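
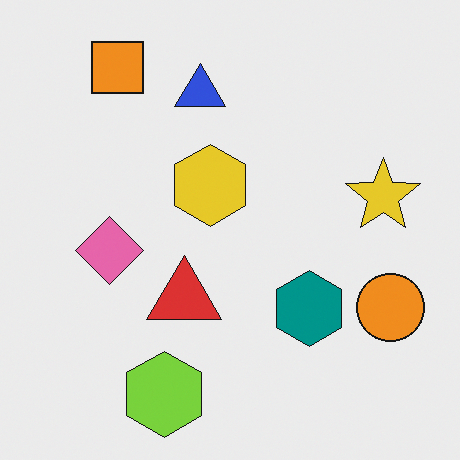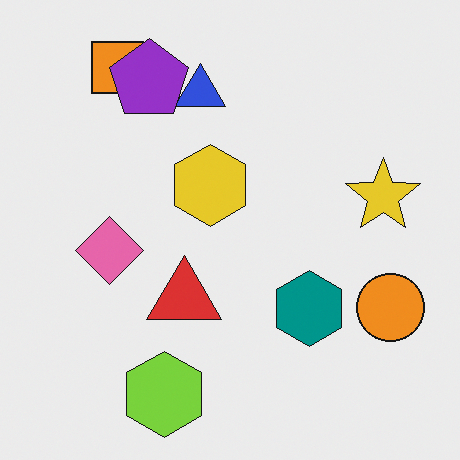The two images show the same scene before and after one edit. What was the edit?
Overlaid with an additional purple pentagon.

A purple pentagon appears in the second image that is absent from the first.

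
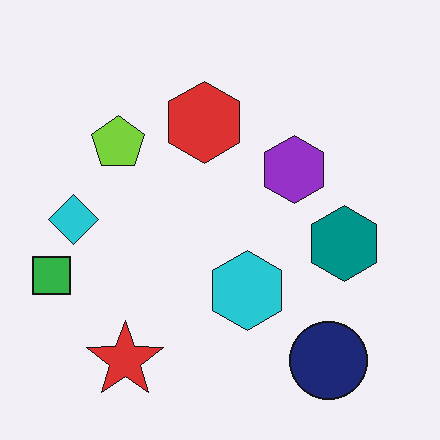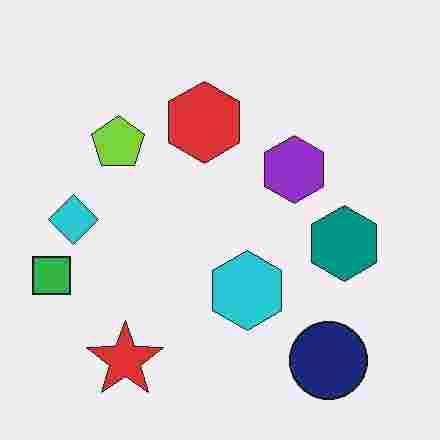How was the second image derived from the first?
The transformation is: degraded with heavy JPEG compression.

Blocky 8×8 compression artifacts appear around shape edges and the flat background shows ringing — characteristic JPEG degradation.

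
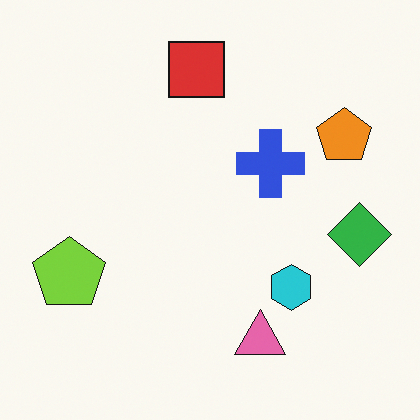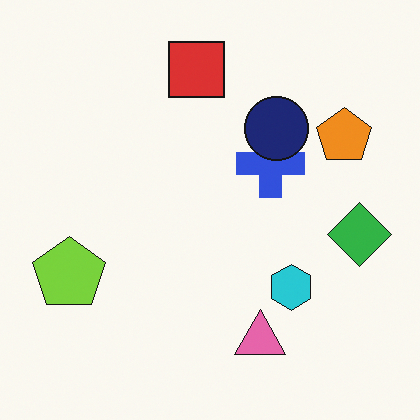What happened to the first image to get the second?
This is the original image overlaid with an additional navy circle.

A navy circle appears in the second image that is absent from the first.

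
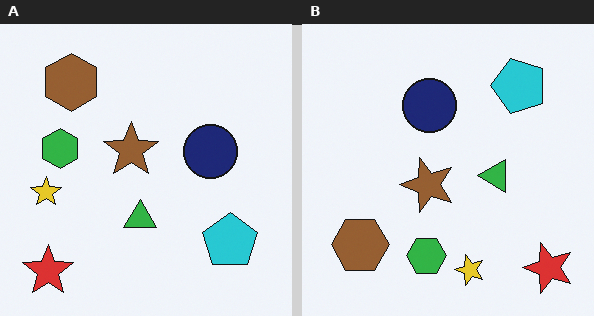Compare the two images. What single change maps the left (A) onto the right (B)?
This is the original image rotated 90° counter-clockwise.

The red star sits in the bottom-left of the left (A) image and the bottom-right of the right (B) — consistent with a whole-image 90° counter-clockwise rotation.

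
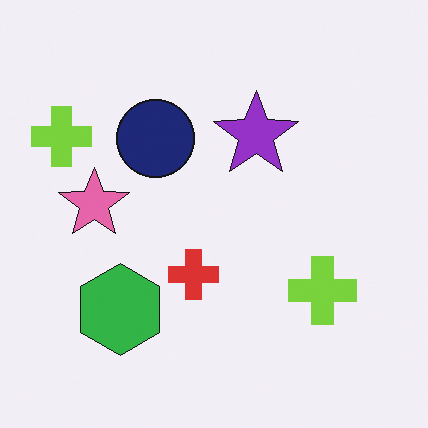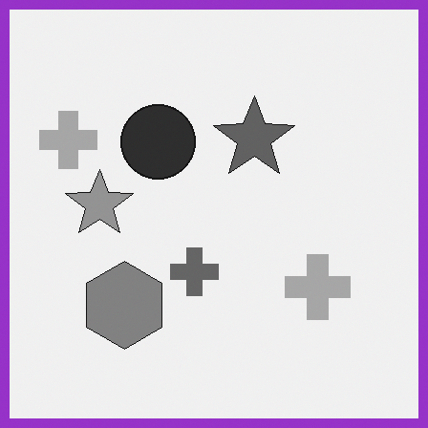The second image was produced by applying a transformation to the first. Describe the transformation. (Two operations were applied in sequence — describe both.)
This is the original image converted to grayscale, then framed with a purple border.

All color is removed — every shape is now a shade of grey. A solid purple frame runs around the edge of the second image, with the content slightly shrunk inside it.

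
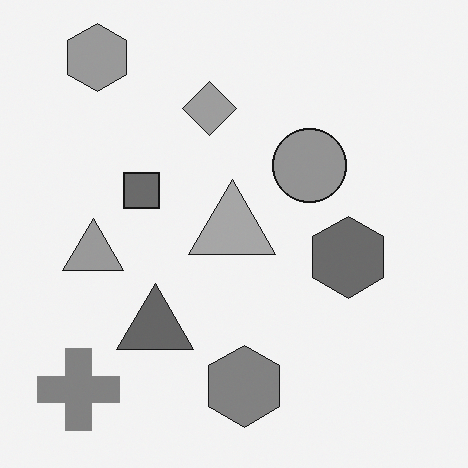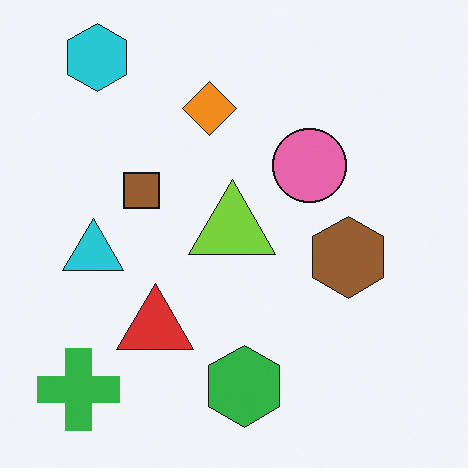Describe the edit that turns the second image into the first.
This is the original image converted to grayscale.

All color is removed — every shape is now a shade of grey.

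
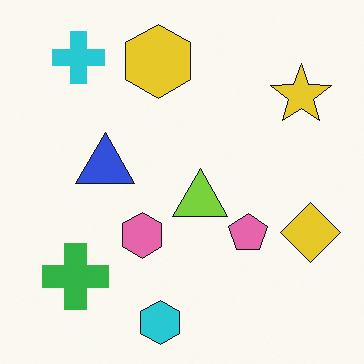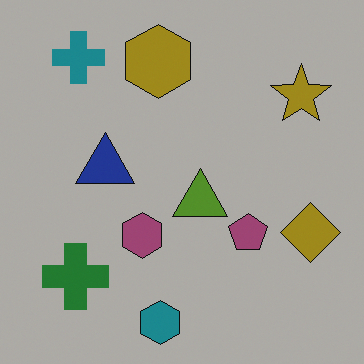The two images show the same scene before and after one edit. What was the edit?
The image was noticeably darkened.

Every pixel — background and shapes alike — is uniformly darkened.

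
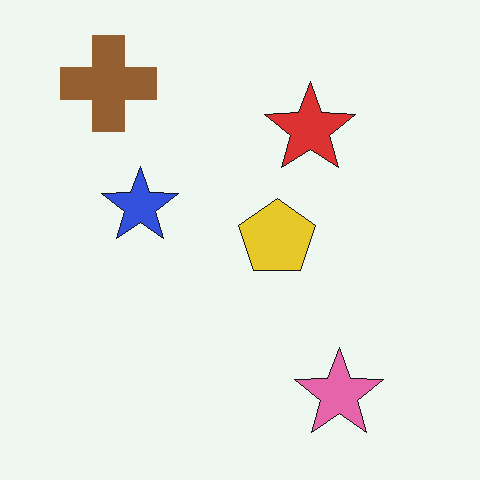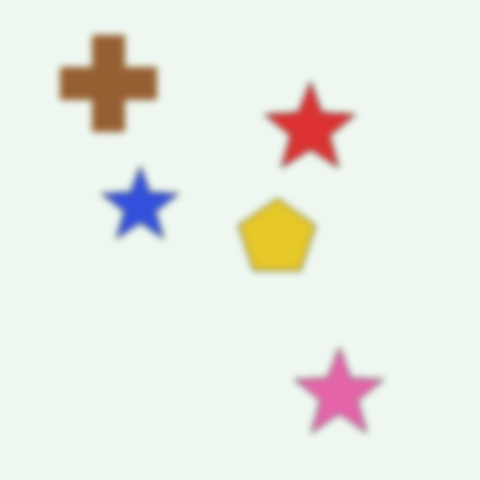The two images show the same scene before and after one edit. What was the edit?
It was noticeably gaussian-blurred.

Shape edges and outlines are uniformly softened across the whole image.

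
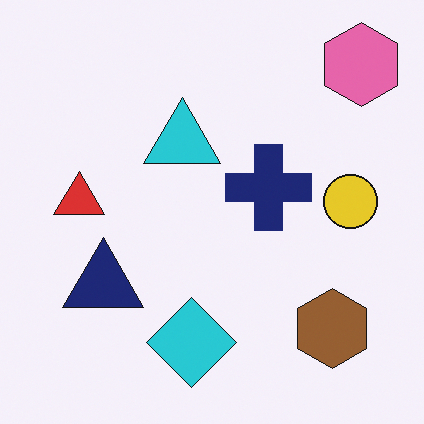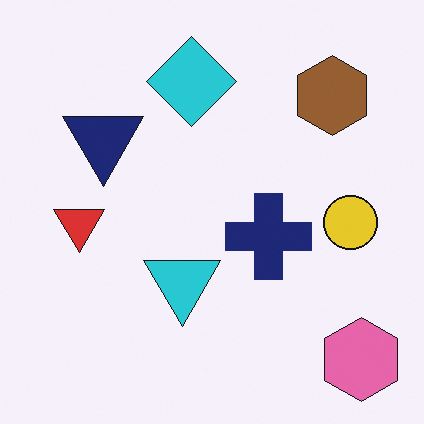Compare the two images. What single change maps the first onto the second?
The transformation is: flipped vertically (top ↔ bottom).

The pink hexagon is in the top-right of the first image and the bottom-right of the second — shapes on opposite sides of the horizontal midline have swapped in a mirror flip.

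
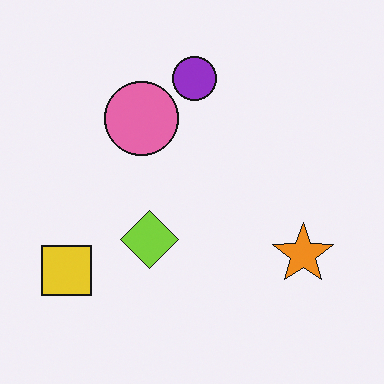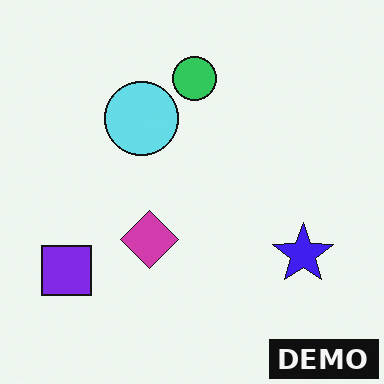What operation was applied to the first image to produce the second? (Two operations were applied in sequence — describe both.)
The image was hue-shifted through roughly half the color wheel, then watermarked with the text "DEMO" in the lower-right corner.

Every shape's color has rotated by the same amount around the hue wheel — a uniform hue shift. A dark label reading "DEMO" appears in the lower-right corner.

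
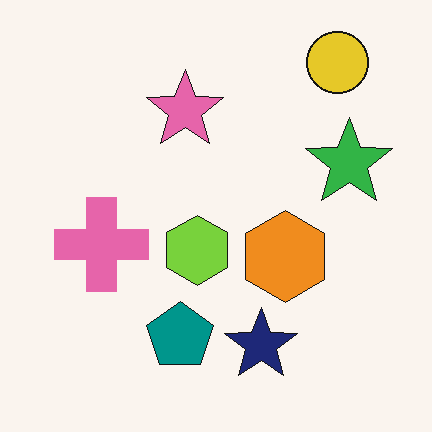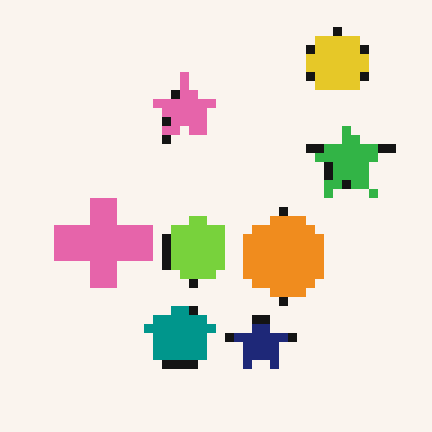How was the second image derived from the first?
The image was coarsely pixelated.

Shapes are reduced to large square blocks; fine edges and outlines are lost — a downscale-then-upscale (mosaic) effect.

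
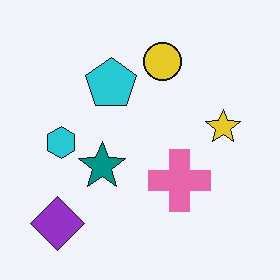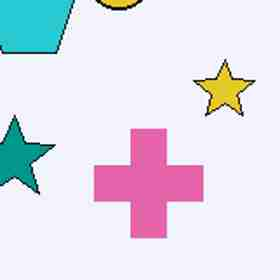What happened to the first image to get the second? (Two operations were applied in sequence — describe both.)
This is the original image cropped tightly and scaled back up, then degraded with heavy JPEG compression.

The visible shapes are larger and the field of view is narrower; shapes near the original edges may be partly or wholly outside the frame — a crop-and-rescale. Blocky 8×8 compression artifacts appear around shape edges and the flat background shows ringing — characteristic JPEG degradation.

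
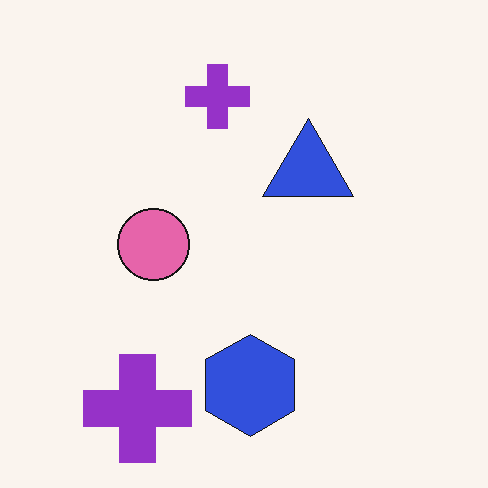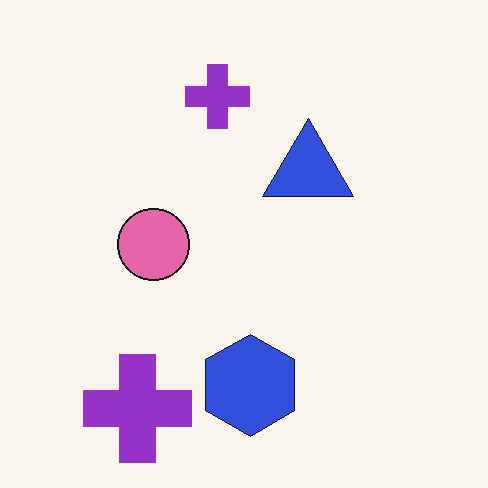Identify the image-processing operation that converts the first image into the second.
The second image is the first JPEG-compressed with visible artifacts.

Blocky 8×8 compression artifacts appear around shape edges and the flat background shows ringing — characteristic JPEG degradation.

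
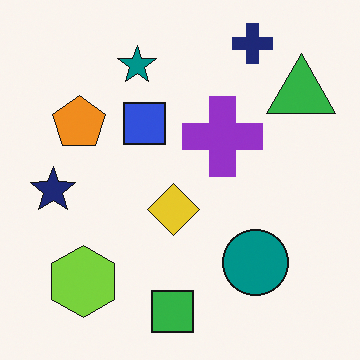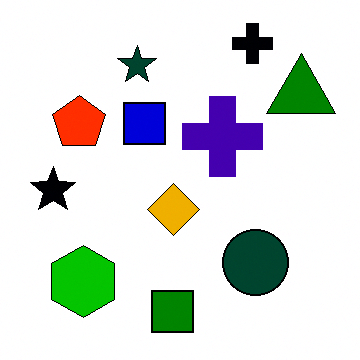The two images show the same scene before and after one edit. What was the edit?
The second image is the first boosted in contrast.

Tones are pushed away from mid-grey across the whole image — a global contrast change.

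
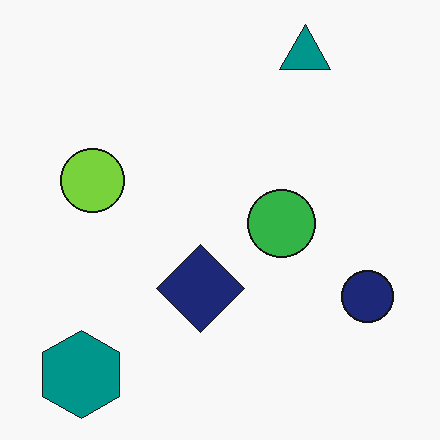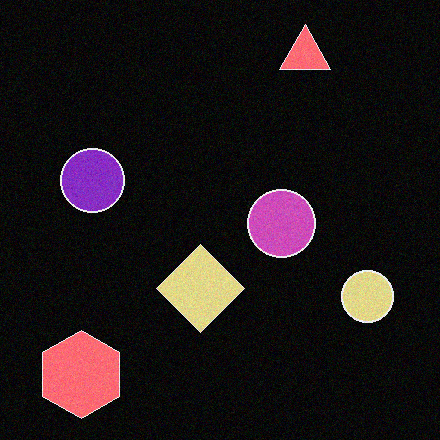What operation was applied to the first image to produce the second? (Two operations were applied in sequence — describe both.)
The transformation is: color-inverted (negative), then degraded with a light layer of grain.

The light background has become dark and every shape's color is its complement — a photographic negative. Random speckle covers the whole image, including the flat background.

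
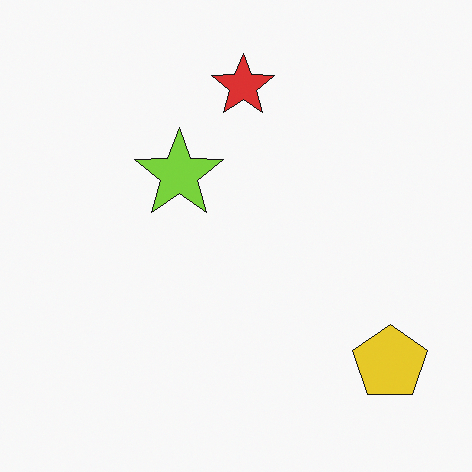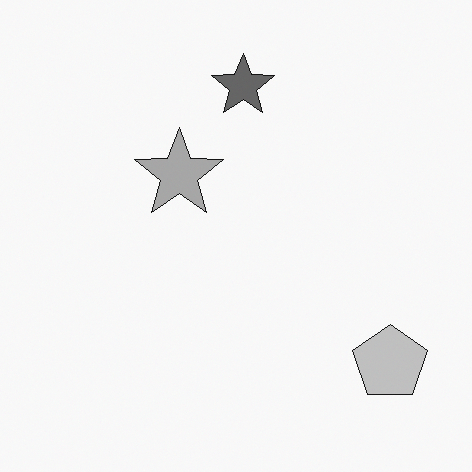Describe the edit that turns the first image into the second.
The transformation is: converted to grayscale.

All color is removed — every shape is now a shade of grey.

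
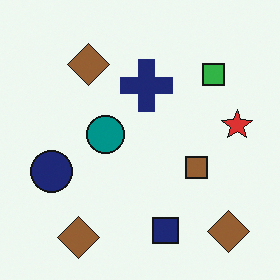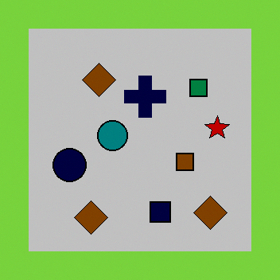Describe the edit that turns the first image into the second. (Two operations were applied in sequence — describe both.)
Aggressively posterized, then framed with a lime border.

Each flat color has snapped to a coarser quantized level — most visibly, the near-white background has dropped to a flat grey. A solid lime frame runs around the edge of the second image, with the content slightly shrunk inside it.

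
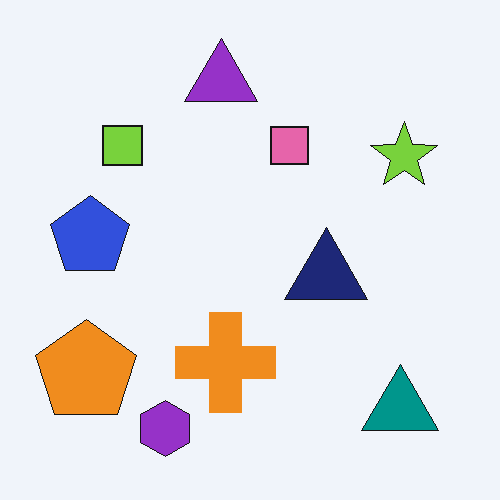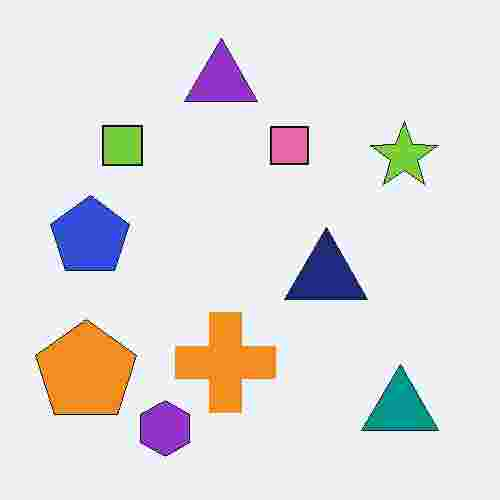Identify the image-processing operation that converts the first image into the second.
Degraded with heavy JPEG compression.

Blocky 8×8 compression artifacts appear around shape edges and the flat background shows ringing — characteristic JPEG degradation.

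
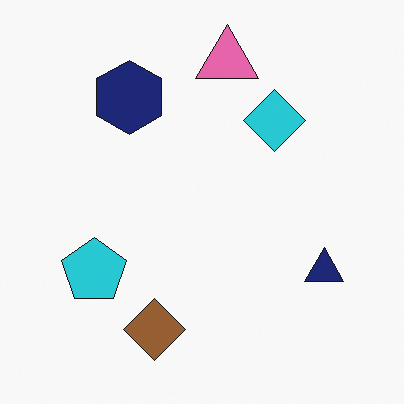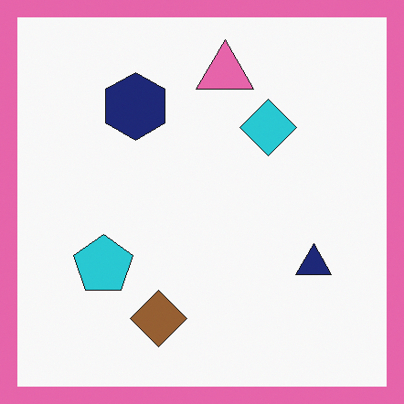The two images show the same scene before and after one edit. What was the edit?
This is the original image framed with a pink border.

A solid pink frame runs around the edge of the second image, with the content slightly shrunk inside it.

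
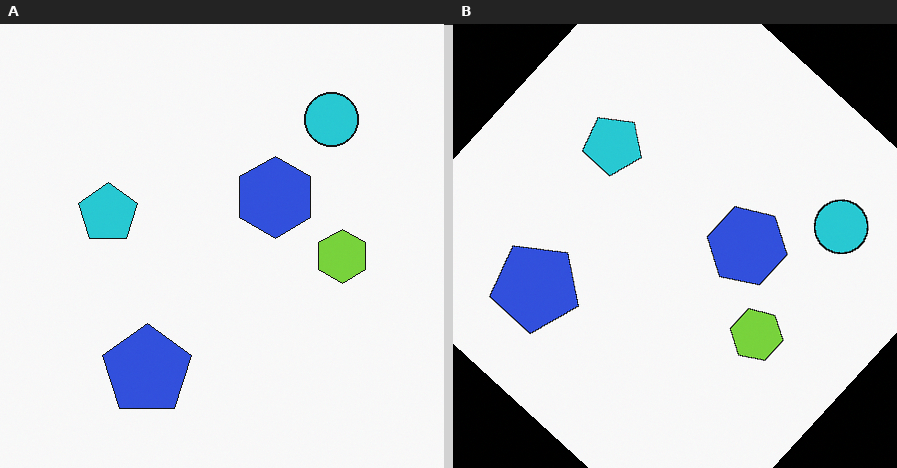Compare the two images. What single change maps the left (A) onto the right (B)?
Rotated clockwise by a large amount — several tens of degrees.

Every shape is tilted by the same angle and the image corners show triangular fill wedges — a whole-image rotation by a non-right angle.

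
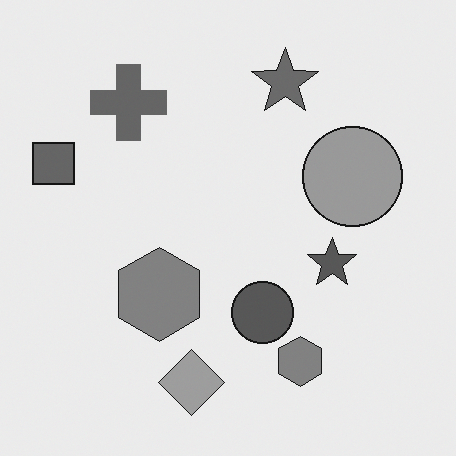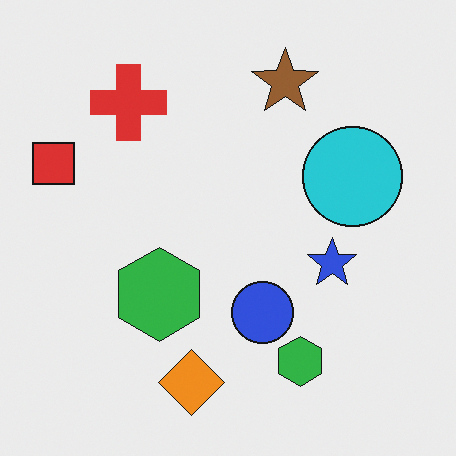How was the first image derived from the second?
The first image is the second converted to grayscale.

All color is removed — every shape is now a shade of grey.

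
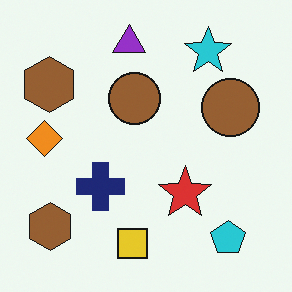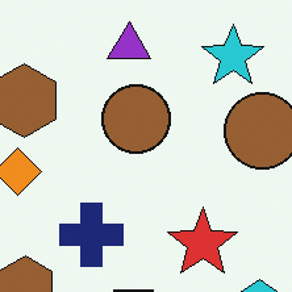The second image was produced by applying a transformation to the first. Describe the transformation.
This is the original image cropped slightly and scaled back up.

The visible shapes are larger and the field of view is narrower; shapes near the original edges may be partly or wholly outside the frame — a crop-and-rescale.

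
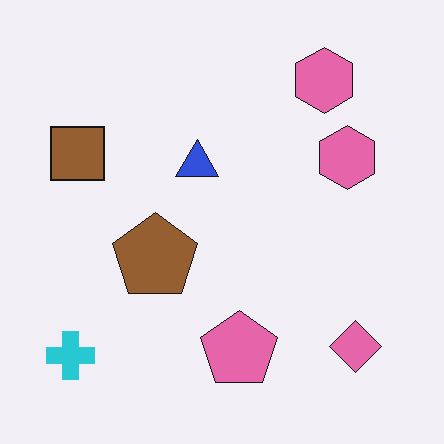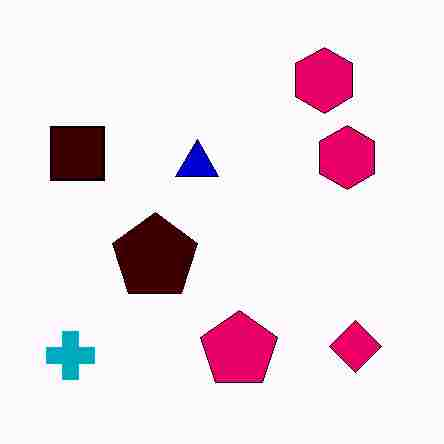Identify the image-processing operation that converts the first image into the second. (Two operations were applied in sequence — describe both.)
This is the original image boosted in contrast, then heavily JPEG-compressed with obvious blocking artifacts.

Tones are pushed away from mid-grey across the whole image — a global contrast change. Blocky 8×8 compression artifacts appear around shape edges and the flat background shows ringing — characteristic JPEG degradation.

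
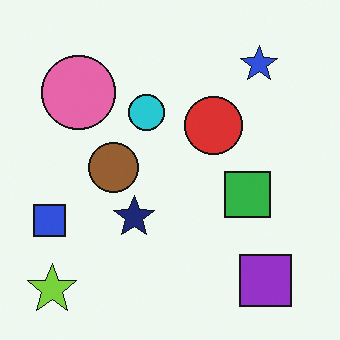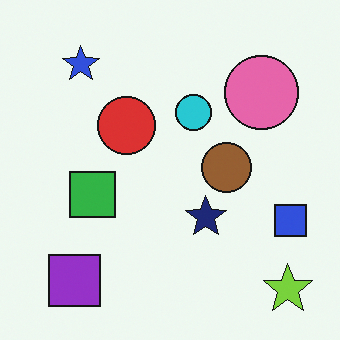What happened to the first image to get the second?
The transformation is: flipped horizontally (left ↔ right).

The blue square is in the left of the first image and the right of the second — shapes on opposite sides of the vertical midline have swapped in a mirror flip.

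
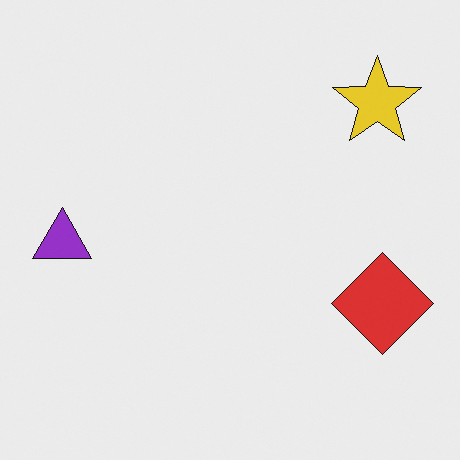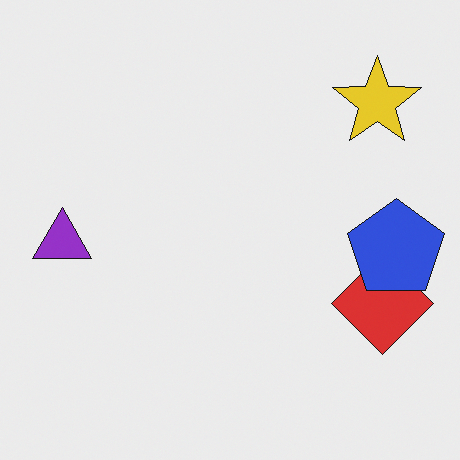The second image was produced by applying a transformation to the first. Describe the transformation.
Overlaid with an additional blue pentagon.

A blue pentagon appears in the second image that is absent from the first.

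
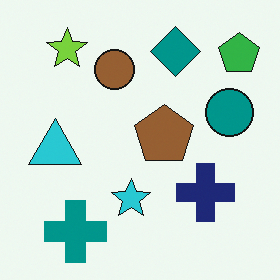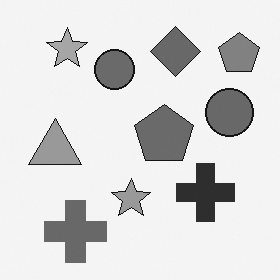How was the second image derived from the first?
Converted to grayscale.

All color is removed — every shape is now a shade of grey.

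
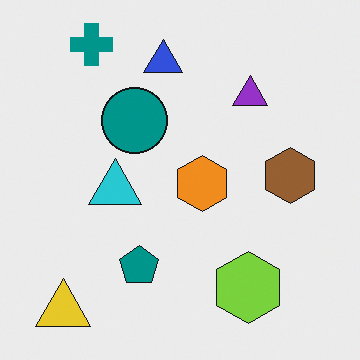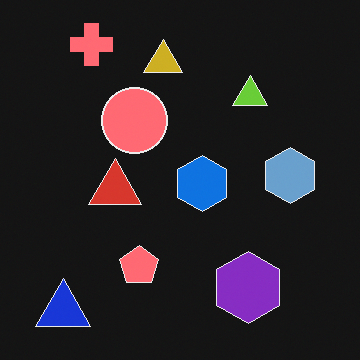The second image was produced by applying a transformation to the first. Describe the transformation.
The transformation is: color-inverted (negative).

The light background has become dark and every shape's color is its complement — a photographic negative.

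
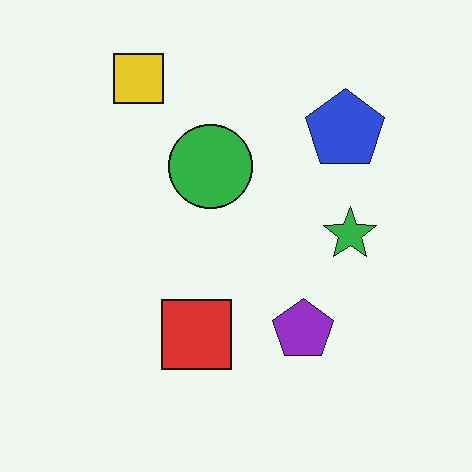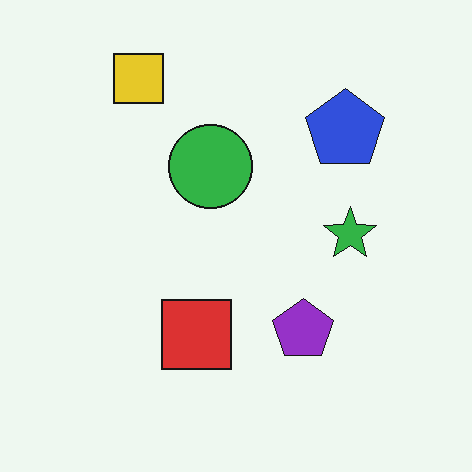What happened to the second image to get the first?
This is the original image JPEG-compressed with visible artifacts.

Blocky 8×8 compression artifacts appear around shape edges and the flat background shows ringing — characteristic JPEG degradation.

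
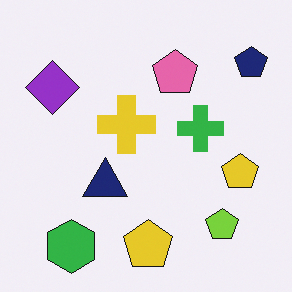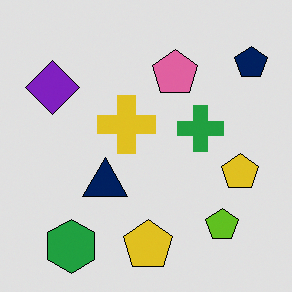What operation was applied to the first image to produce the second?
The transformation is: posterized to a reduced palette.

Each flat color has snapped to a coarser quantized level — most visibly, the near-white background has dropped to a flat grey.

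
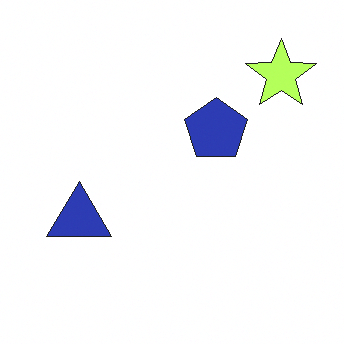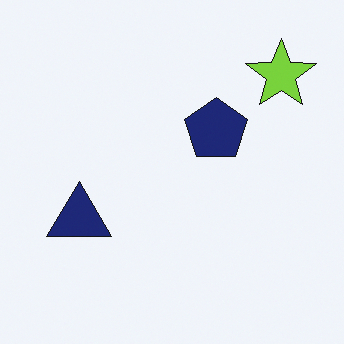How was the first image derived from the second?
It was brightened a lot.

Every pixel — background and shapes alike — is uniformly brightened.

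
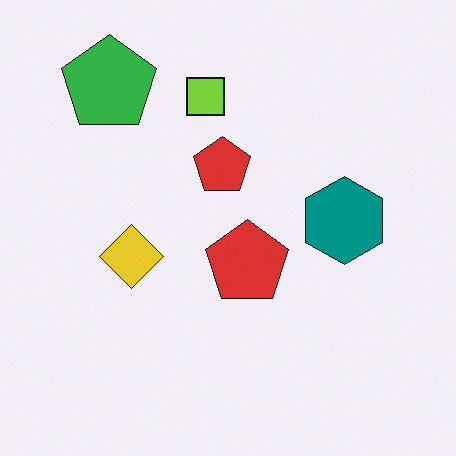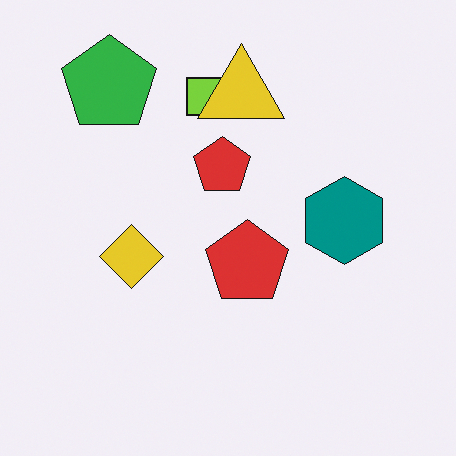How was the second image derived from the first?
This is the original image overlaid with an additional yellow triangle.

A yellow triangle appears in the second image that is absent from the first.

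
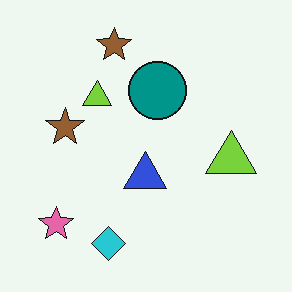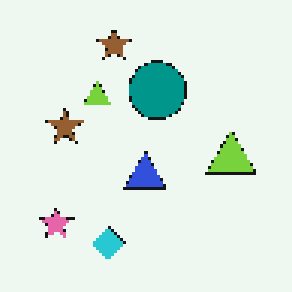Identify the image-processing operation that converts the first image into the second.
The second image is the first mildly pixelated.

Shapes are reduced to large square blocks; fine edges and outlines are lost — a downscale-then-upscale (mosaic) effect.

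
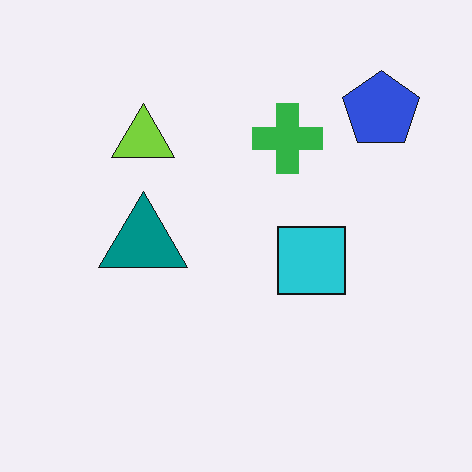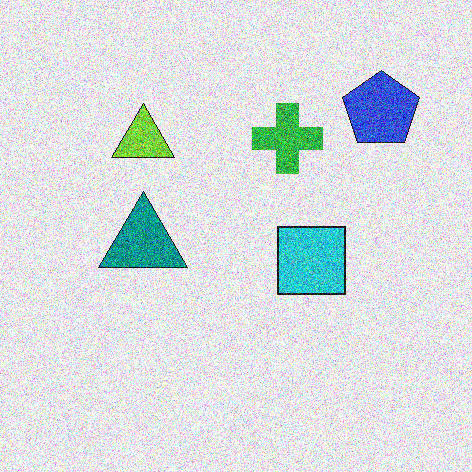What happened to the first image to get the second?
This is the original image degraded with strong gaussian noise.

Random speckle covers the whole image, including the flat background.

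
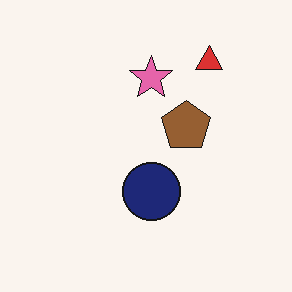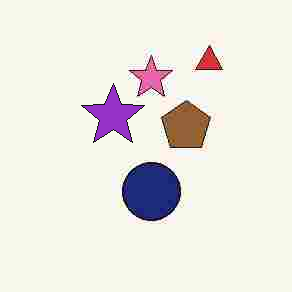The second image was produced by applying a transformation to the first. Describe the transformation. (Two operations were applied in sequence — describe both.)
Heavily JPEG-compressed with obvious blocking artifacts, then overlaid with an additional purple star.

Blocky 8×8 compression artifacts appear around shape edges and the flat background shows ringing — characteristic JPEG degradation. A purple star appears in the second image that is absent from the first.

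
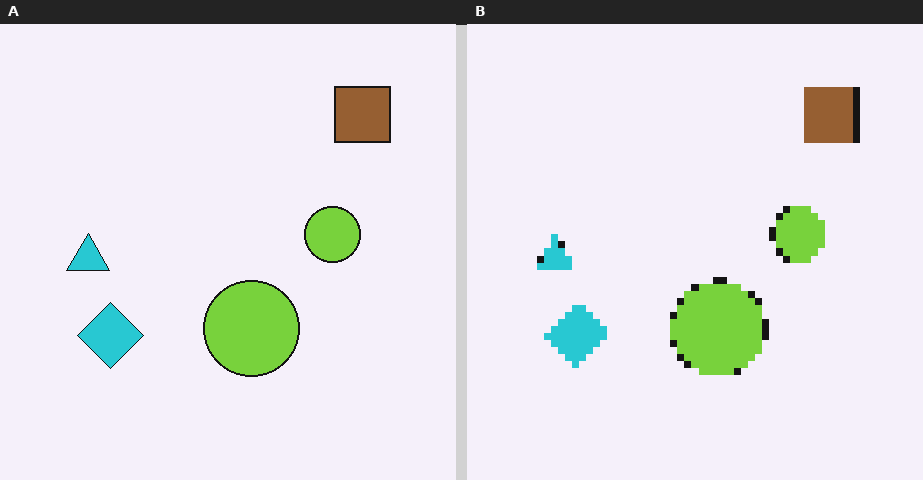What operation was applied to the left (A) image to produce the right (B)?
It was pixelated into visible square blocks.

Shapes are reduced to large square blocks; fine edges and outlines are lost — a downscale-then-upscale (mosaic) effect.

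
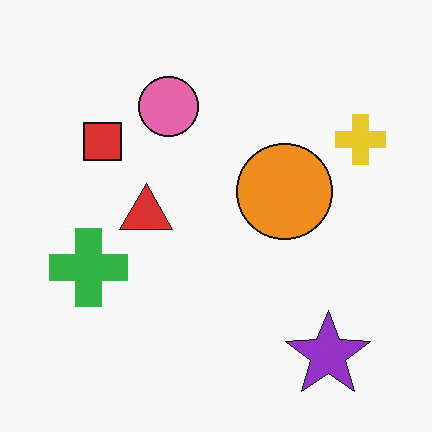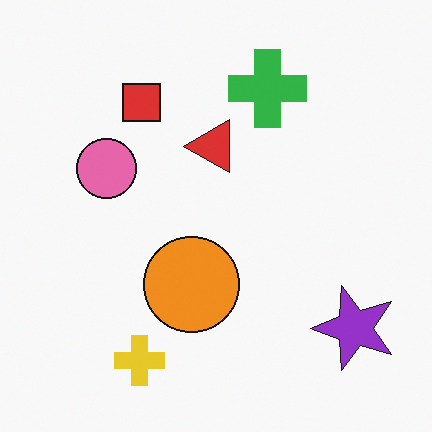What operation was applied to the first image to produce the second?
It was transposed (reflected across the top-left ↔ bottom-right diagonal).

Shapes have swapped their row and column positions — what was in the top-right is now in the bottom-left — a diagonal reflection.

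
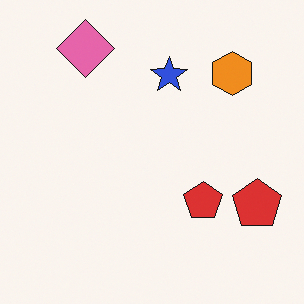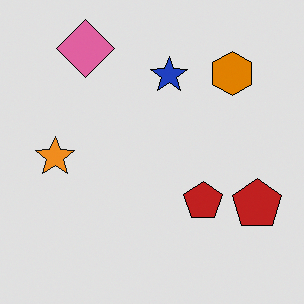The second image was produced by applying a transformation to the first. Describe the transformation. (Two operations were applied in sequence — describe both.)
The image was moderately posterized, then overlaid with an additional orange star.

Each flat color has snapped to a coarser quantized level — most visibly, the near-white background has dropped to a flat grey. An orange star appears in the second image that is absent from the first.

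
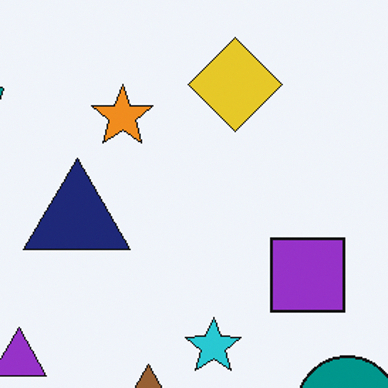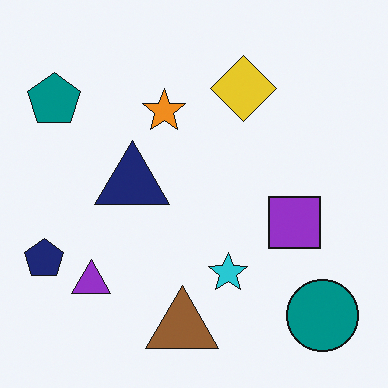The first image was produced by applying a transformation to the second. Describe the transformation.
The first image is the second cropped slightly and scaled back up.

The visible shapes are larger and the field of view is narrower; shapes near the original edges may be partly or wholly outside the frame — a crop-and-rescale.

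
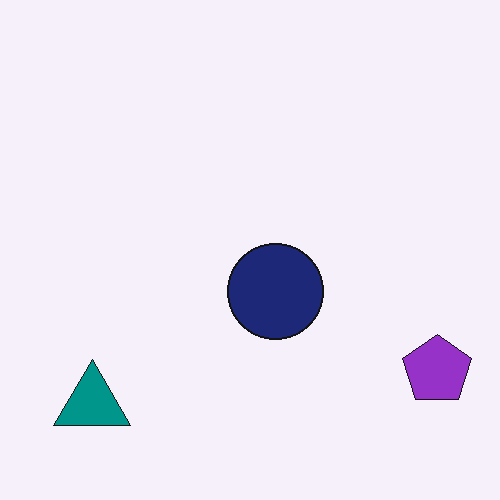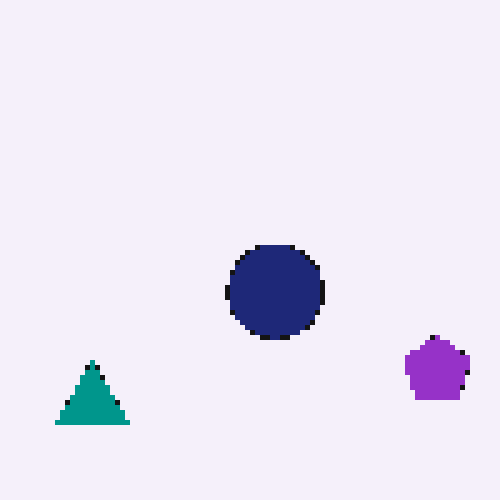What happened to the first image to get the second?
The image was mildly pixelated.

Shapes are reduced to large square blocks; fine edges and outlines are lost — a downscale-then-upscale (mosaic) effect.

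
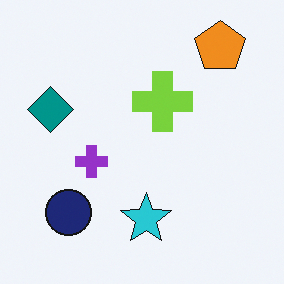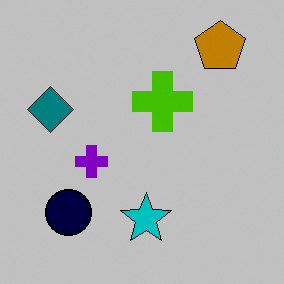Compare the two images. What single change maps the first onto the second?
It was heavily posterized to just a handful of flat colors.

Each flat color has snapped to a coarser quantized level — most visibly, the near-white background has dropped to a flat grey.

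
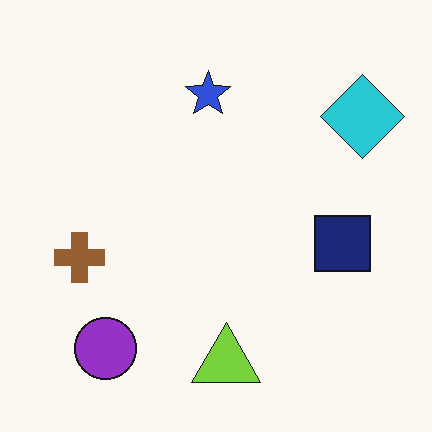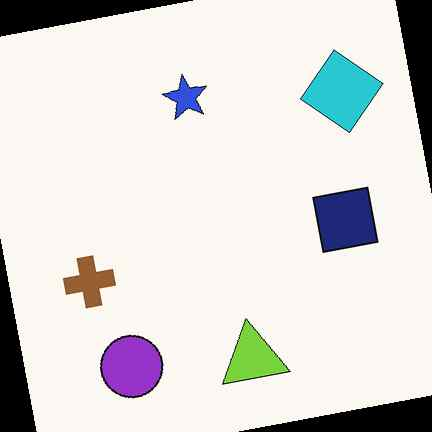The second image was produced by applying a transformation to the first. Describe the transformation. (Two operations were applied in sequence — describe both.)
The second image is the first rotated counter-clockwise by a small amount, then JPEG-compressed with visible artifacts.

Every shape is tilted by the same angle and the image corners show triangular fill wedges — a whole-image rotation by a non-right angle. Blocky 8×8 compression artifacts appear around shape edges and the flat background shows ringing — characteristic JPEG degradation.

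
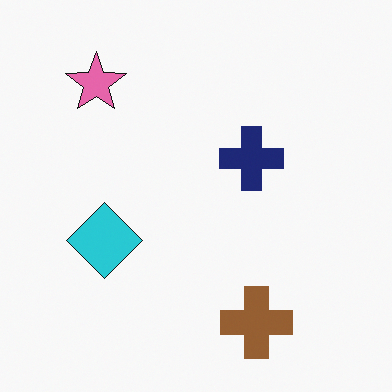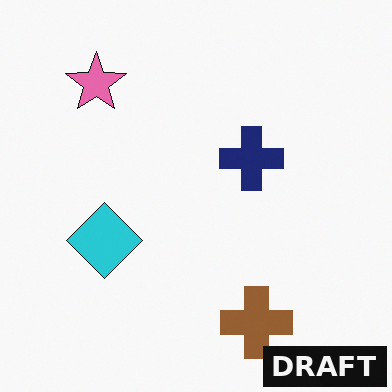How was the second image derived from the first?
The second image is the first watermarked with the text "DRAFT" in the lower-right corner.

A dark label reading "DRAFT" appears in the lower-right corner.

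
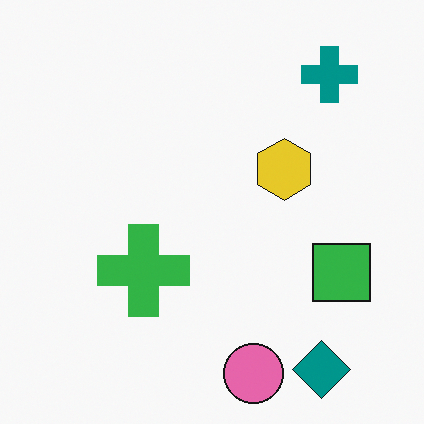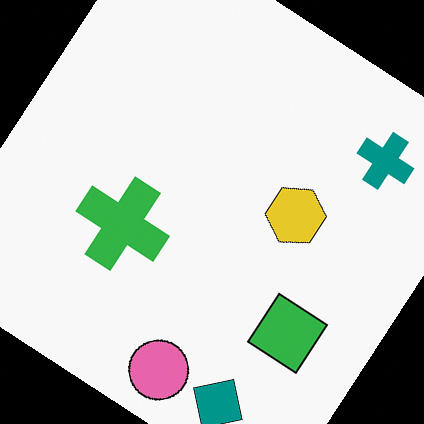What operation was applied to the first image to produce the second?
Rotated clockwise by a large amount — several tens of degrees.

Every shape is tilted by the same angle and the image corners show triangular fill wedges — a whole-image rotation by a non-right angle.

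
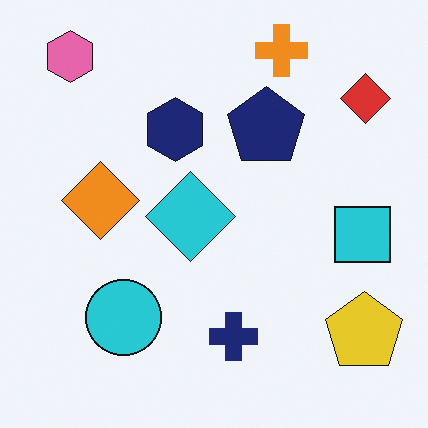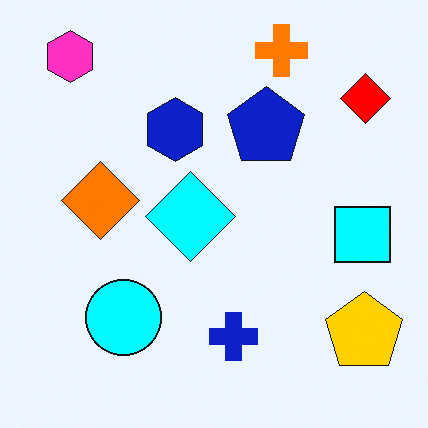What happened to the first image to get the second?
This is the original image made much more vivid (saturation change).

All colors are more vivid — a global saturation change.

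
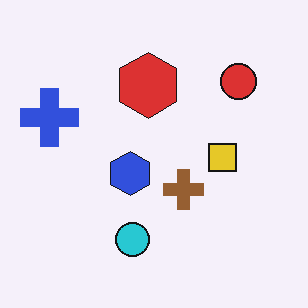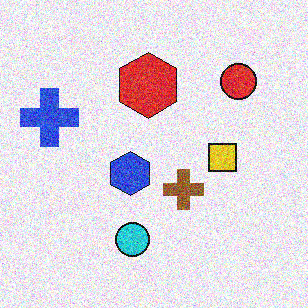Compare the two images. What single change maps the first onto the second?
It was degraded with heavy additive noise.

Random speckle covers the whole image, including the flat background.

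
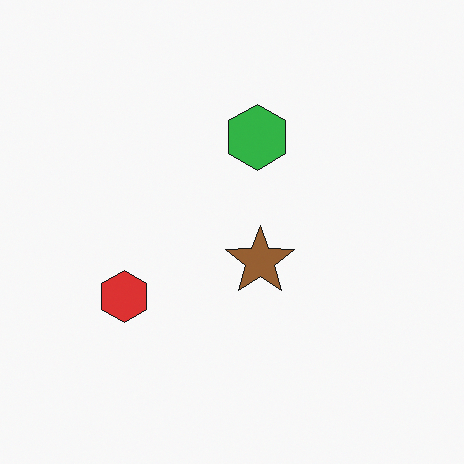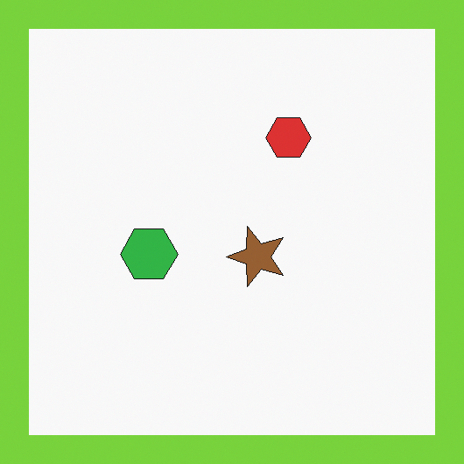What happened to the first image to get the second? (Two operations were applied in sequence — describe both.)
Transposed (reflected across the top-left ↔ bottom-right diagonal), then framed with a lime border.

Shapes have swapped their row and column positions — what was in the top-right is now in the bottom-left — a diagonal reflection. A solid lime frame runs around the edge of the second image, with the content slightly shrunk inside it.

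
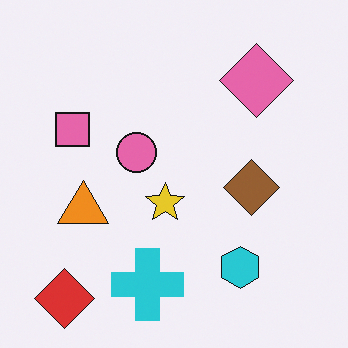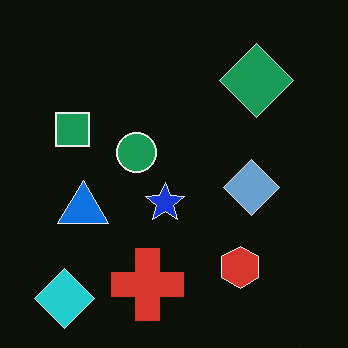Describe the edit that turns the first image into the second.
This is the original image color-inverted (negative).

The light background has become dark and every shape's color is its complement — a photographic negative.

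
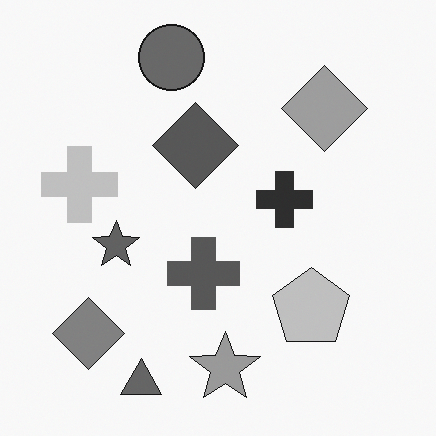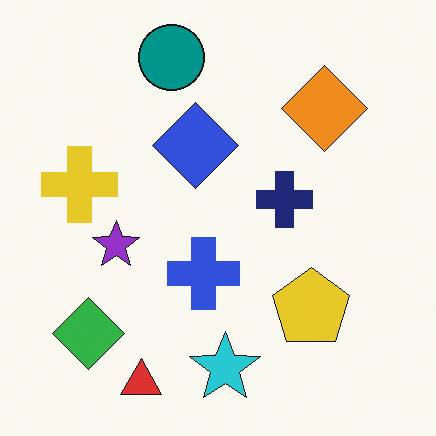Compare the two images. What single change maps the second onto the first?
Converted to grayscale.

All color is removed — every shape is now a shade of grey.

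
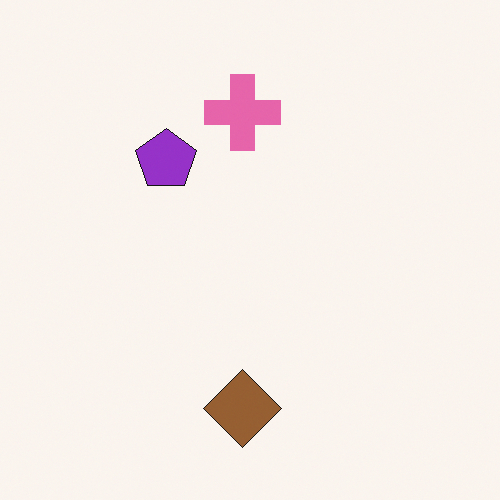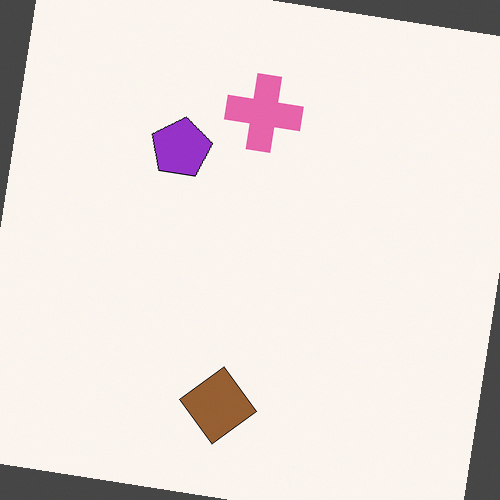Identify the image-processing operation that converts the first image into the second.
The image was rotated clockwise by a slight angle.

Every shape is tilted by the same angle and the image corners show triangular fill wedges — a whole-image rotation by a non-right angle.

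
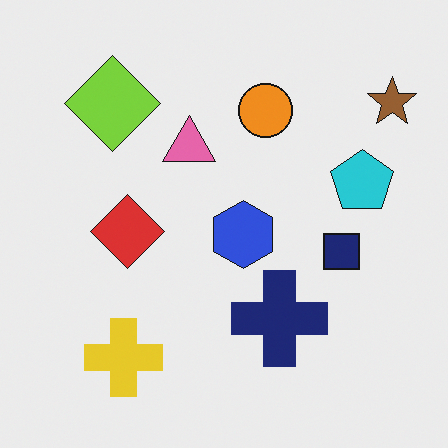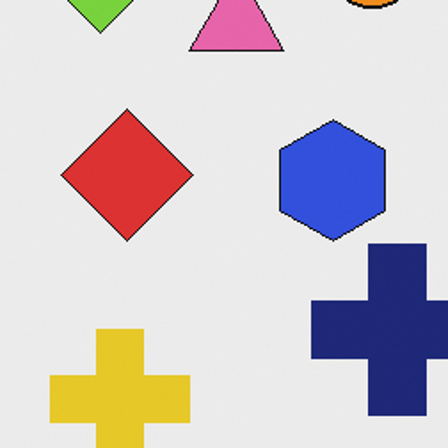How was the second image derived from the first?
The second image is the first cropped to a noticeably smaller region and rescaled.

The visible shapes are larger and the field of view is narrower; shapes near the original edges may be partly or wholly outside the frame — a crop-and-rescale.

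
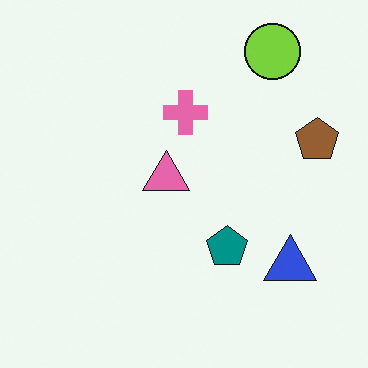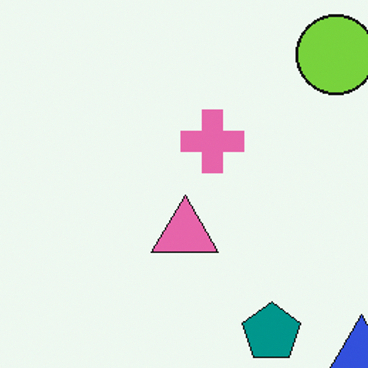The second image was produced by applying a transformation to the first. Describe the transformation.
The second image is the first cropped slightly and scaled back up.

The visible shapes are larger and the field of view is narrower; shapes near the original edges may be partly or wholly outside the frame — a crop-and-rescale.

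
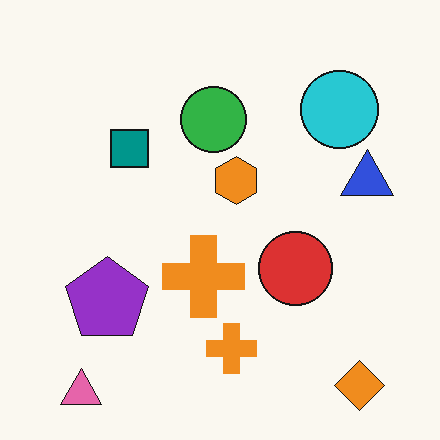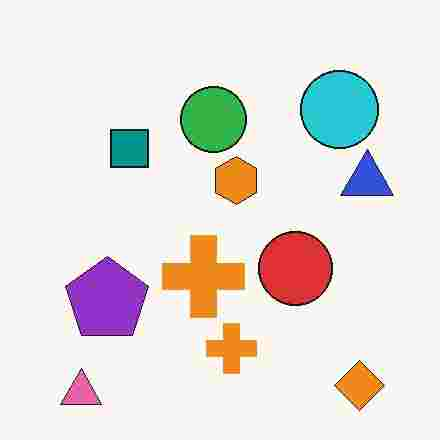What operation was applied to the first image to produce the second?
The second image is the first heavily JPEG-compressed with obvious blocking artifacts.

Blocky 8×8 compression artifacts appear around shape edges and the flat background shows ringing — characteristic JPEG degradation.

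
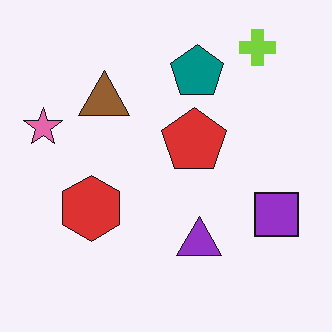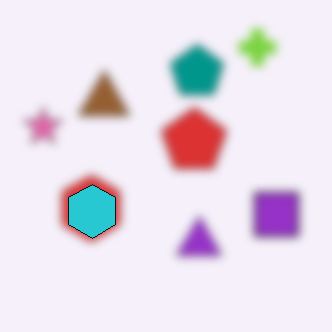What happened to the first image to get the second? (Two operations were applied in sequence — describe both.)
The transformation is: noticeably gaussian-blurred, then overlaid with an additional cyan hexagon.

Shape edges and outlines are uniformly softened across the whole image. A cyan hexagon appears in the second image that is absent from the first.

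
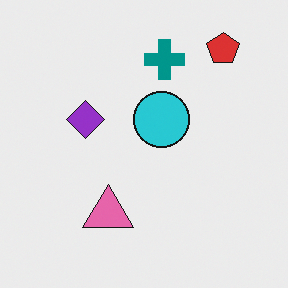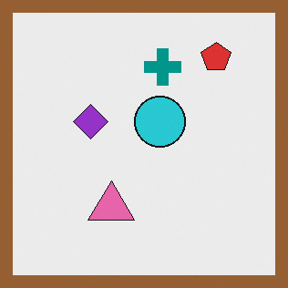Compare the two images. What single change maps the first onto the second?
Framed with a brown border.

A solid brown frame runs around the edge of the second image, with the content slightly shrunk inside it.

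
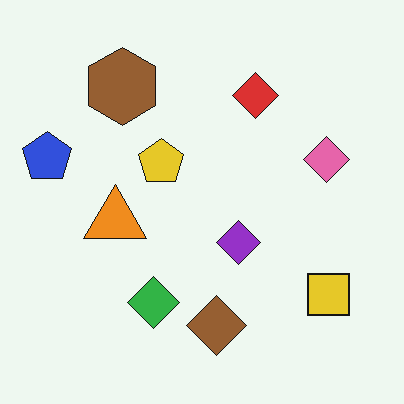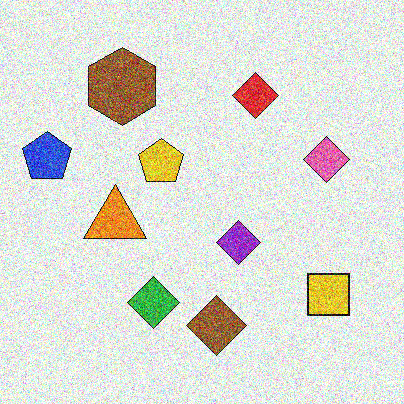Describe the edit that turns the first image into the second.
The image was degraded with a thick layer of grain.

Random speckle covers the whole image, including the flat background.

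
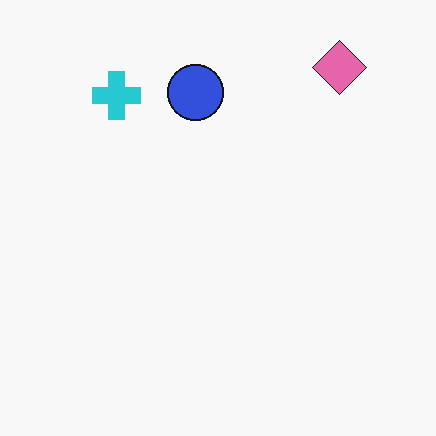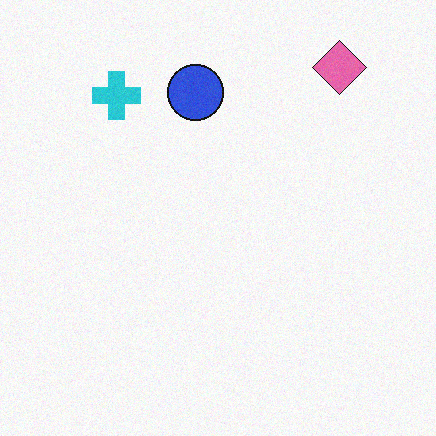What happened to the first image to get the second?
Degraded with a light layer of grain.

Random speckle covers the whole image, including the flat background.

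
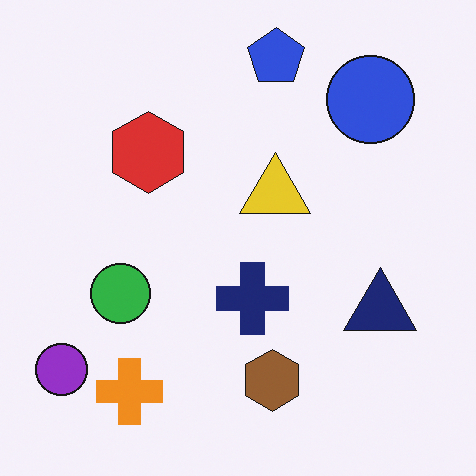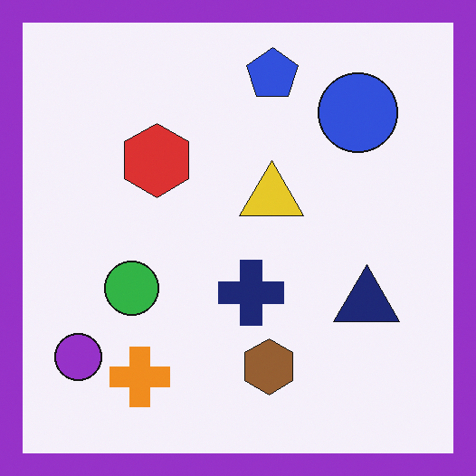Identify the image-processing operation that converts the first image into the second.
It was framed with a purple border.

A solid purple frame runs around the edge of the second image, with the content slightly shrunk inside it.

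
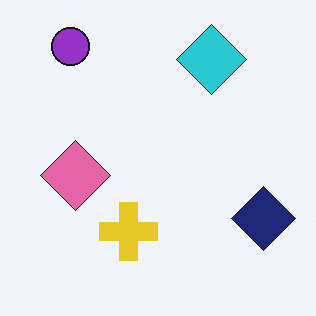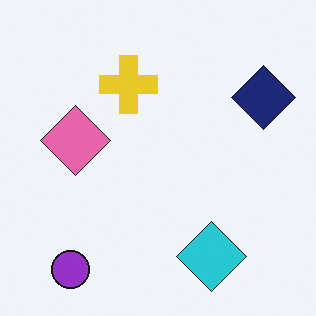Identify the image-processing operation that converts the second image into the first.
The image was flipped vertically (top ↔ bottom).

The purple circle is in the bottom-left of the second image and the top-left of the first — shapes on opposite sides of the horizontal midline have swapped in a mirror flip.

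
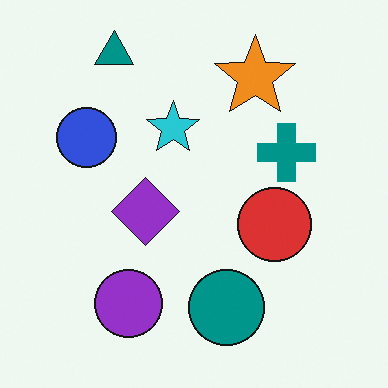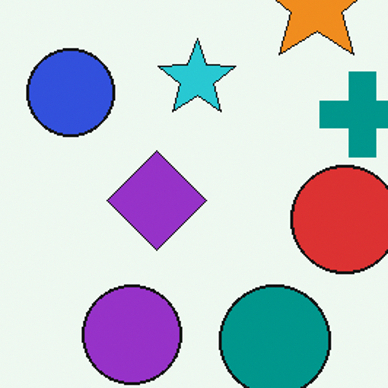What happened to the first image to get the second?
It was cropped slightly and scaled back up.

The visible shapes are larger and the field of view is narrower; shapes near the original edges may be partly or wholly outside the frame — a crop-and-rescale.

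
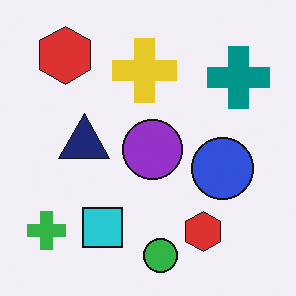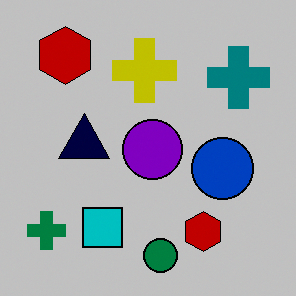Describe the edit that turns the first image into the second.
The image was aggressively posterized.

Each flat color has snapped to a coarser quantized level — most visibly, the near-white background has dropped to a flat grey.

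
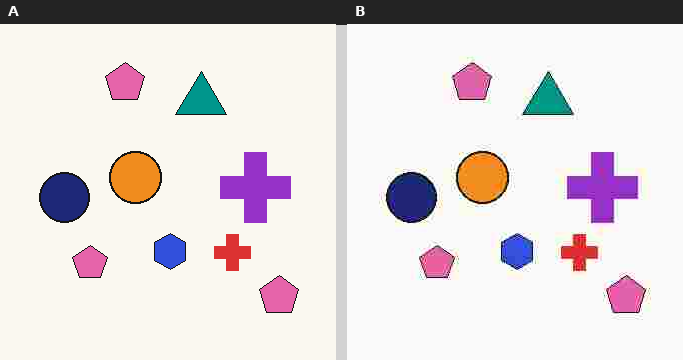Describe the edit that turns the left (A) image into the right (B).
The transformation is: degraded with heavy JPEG compression.

Blocky 8×8 compression artifacts appear around shape edges and the flat background shows ringing — characteristic JPEG degradation.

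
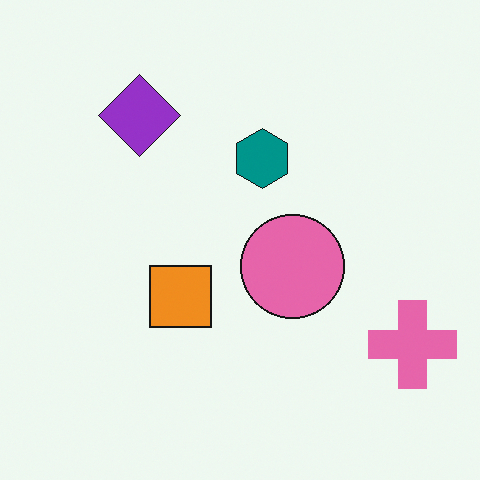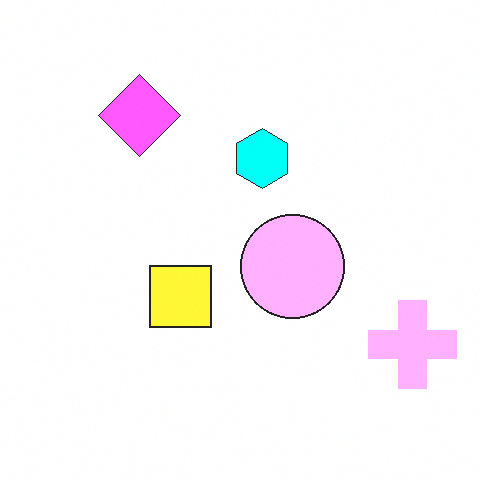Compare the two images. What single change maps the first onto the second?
It was brightened a lot.

Every pixel — background and shapes alike — is uniformly brightened.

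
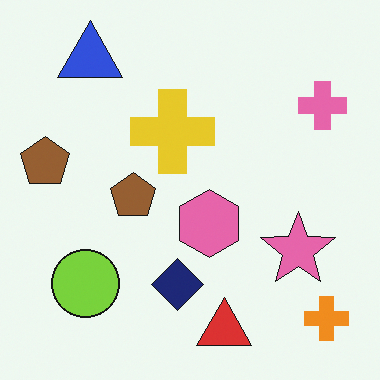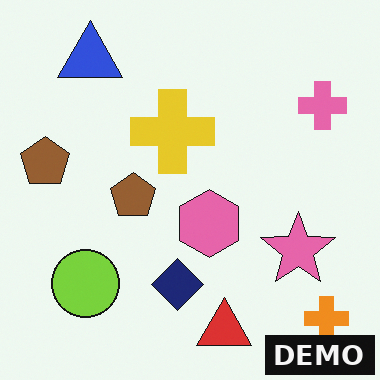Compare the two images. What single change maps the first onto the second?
This is the original image watermarked with the text "DEMO" in the lower-right corner.

A dark label reading "DEMO" appears in the lower-right corner.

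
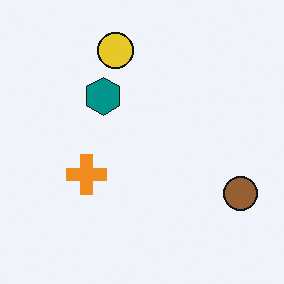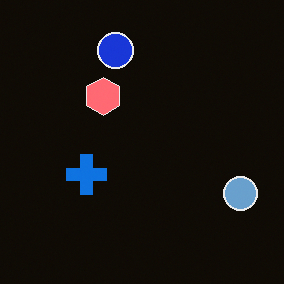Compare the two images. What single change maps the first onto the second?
The image was color-inverted (negative).

The light background has become dark and every shape's color is its complement — a photographic negative.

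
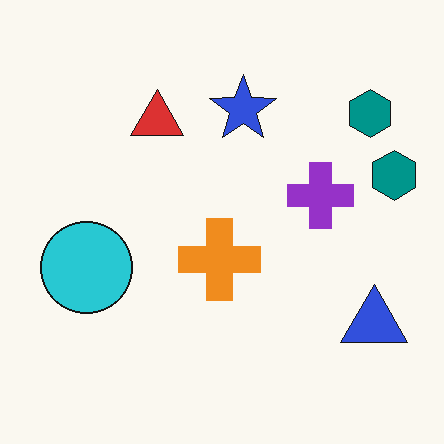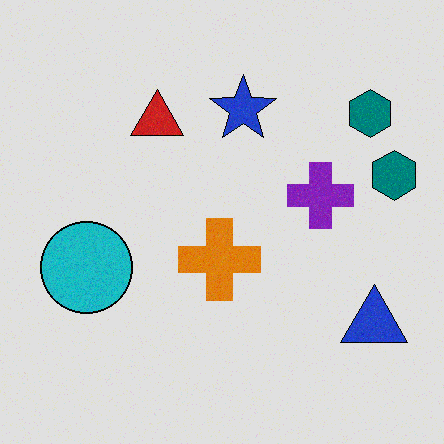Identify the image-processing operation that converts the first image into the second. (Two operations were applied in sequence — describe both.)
Degraded with a light layer of grain, then posterized to a reduced palette.

Random speckle covers the whole image, including the flat background. Each flat color has snapped to a coarser quantized level — most visibly, the near-white background has dropped to a flat grey.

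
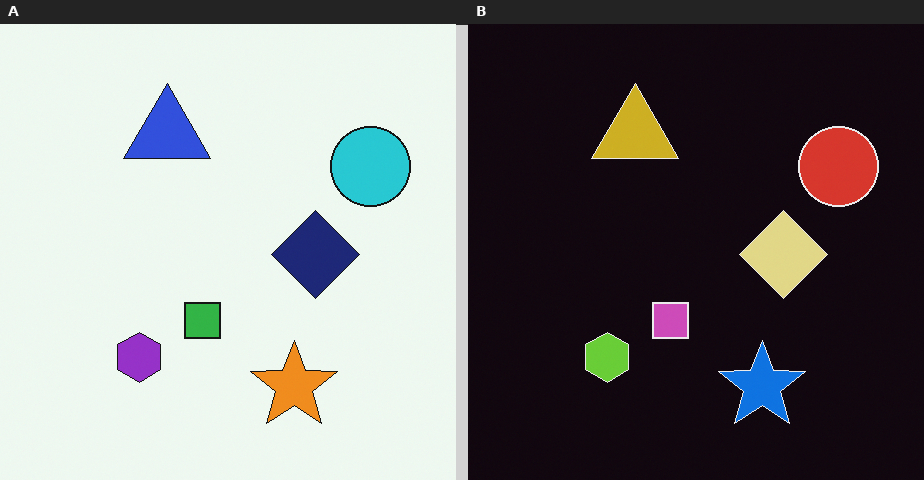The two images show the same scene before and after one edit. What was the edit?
The image was color-inverted (negative).

The light background has become dark and every shape's color is its complement — a photographic negative.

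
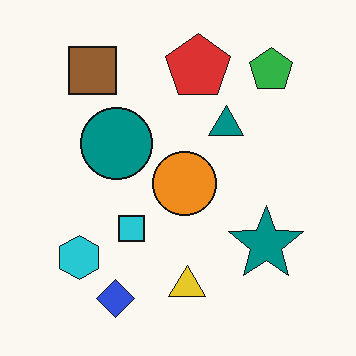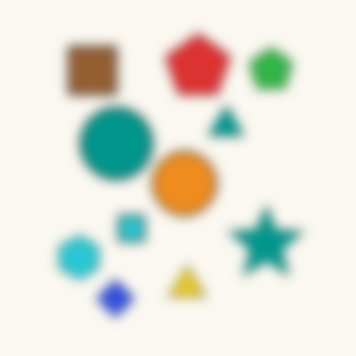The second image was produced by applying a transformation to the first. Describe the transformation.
The transformation is: strongly gaussian-blurred.

Shape edges and outlines are uniformly softened across the whole image.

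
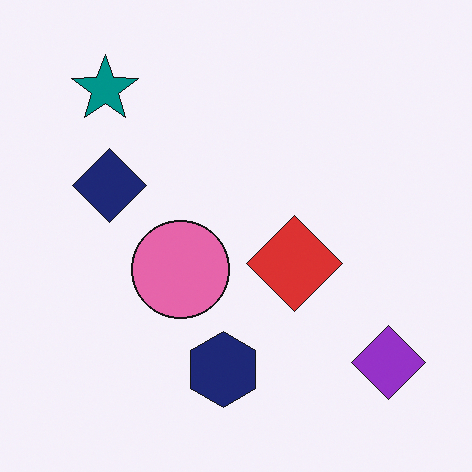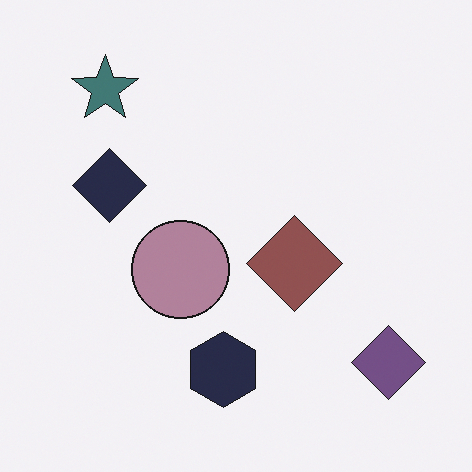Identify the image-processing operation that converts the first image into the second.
Heavily desaturated.

All colors are more muted and greyish — a global saturation change.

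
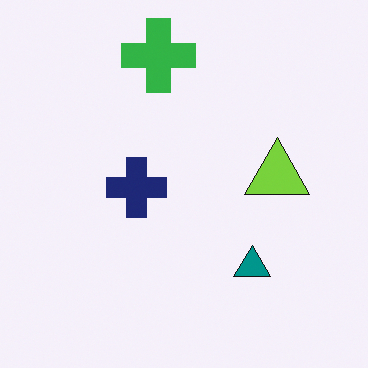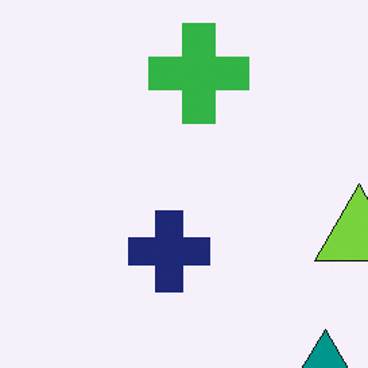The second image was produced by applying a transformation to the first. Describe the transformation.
This is the original image cropped slightly and scaled back up.

The visible shapes are larger and the field of view is narrower; shapes near the original edges may be partly or wholly outside the frame — a crop-and-rescale.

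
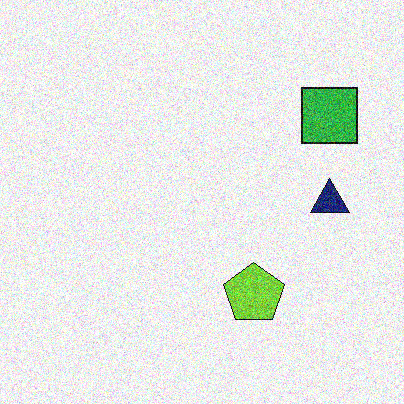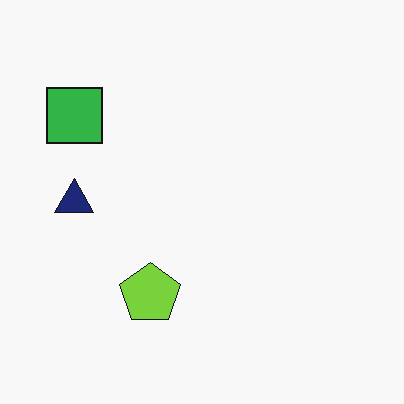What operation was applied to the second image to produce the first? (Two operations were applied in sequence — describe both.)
The image was degraded with strong gaussian noise, then flipped horizontally (left ↔ right).

Random speckle covers the whole image, including the flat background. The navy triangle is in the left of the second image and the right of the first — shapes on opposite sides of the vertical midline have swapped in a mirror flip.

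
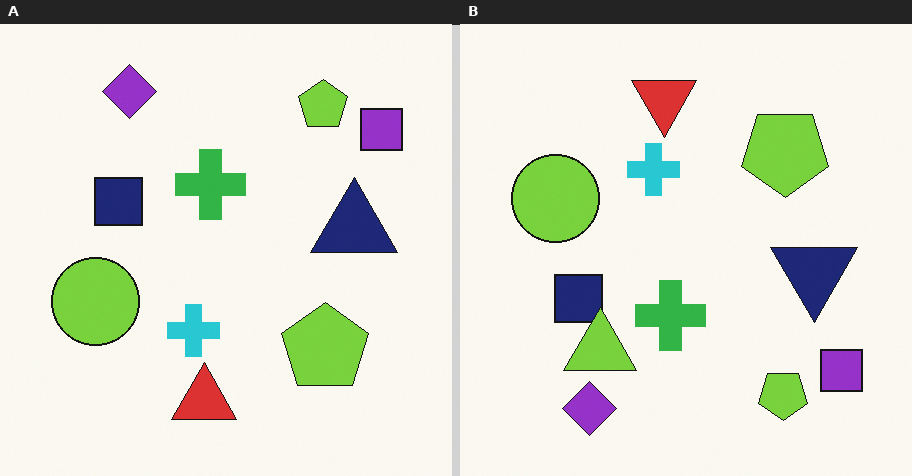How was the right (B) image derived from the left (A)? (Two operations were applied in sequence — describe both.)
The transformation is: flipped vertically (top ↔ bottom), then overlaid with an additional lime triangle.

The purple diamond is in the top-left of the left (A) image and the bottom-left of the right (B) — shapes on opposite sides of the horizontal midline have swapped in a mirror flip. A lime triangle appears in the right (B) image that is absent from the left (A).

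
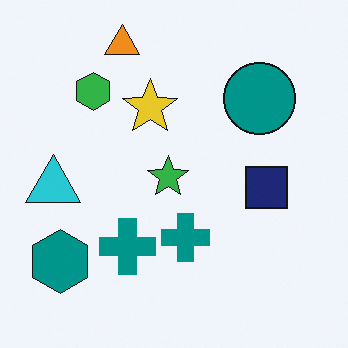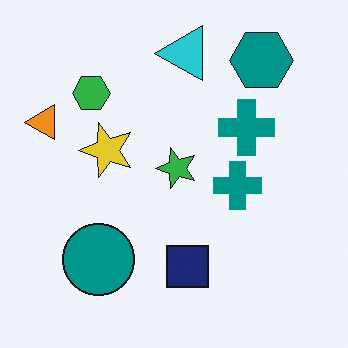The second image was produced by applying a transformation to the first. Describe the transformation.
This is the original image transposed (reflected across the top-left ↔ bottom-right diagonal).

Shapes have swapped their row and column positions — what was in the top-right is now in the bottom-left — a diagonal reflection.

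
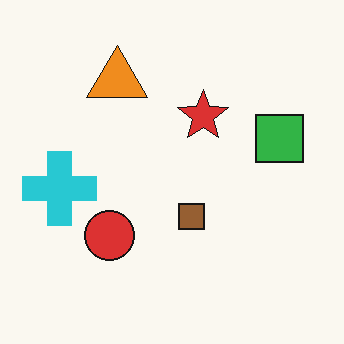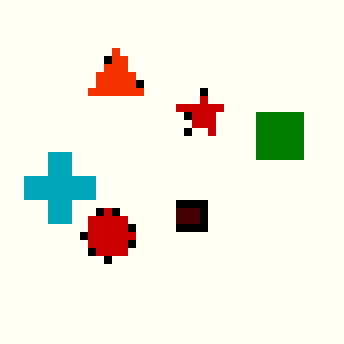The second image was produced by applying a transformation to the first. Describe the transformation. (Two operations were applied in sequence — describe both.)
This is the original image boosted in contrast, then pixelated into visible square blocks.

Tones are pushed away from mid-grey across the whole image — a global contrast change. Shapes are reduced to large square blocks; fine edges and outlines are lost — a downscale-then-upscale (mosaic) effect.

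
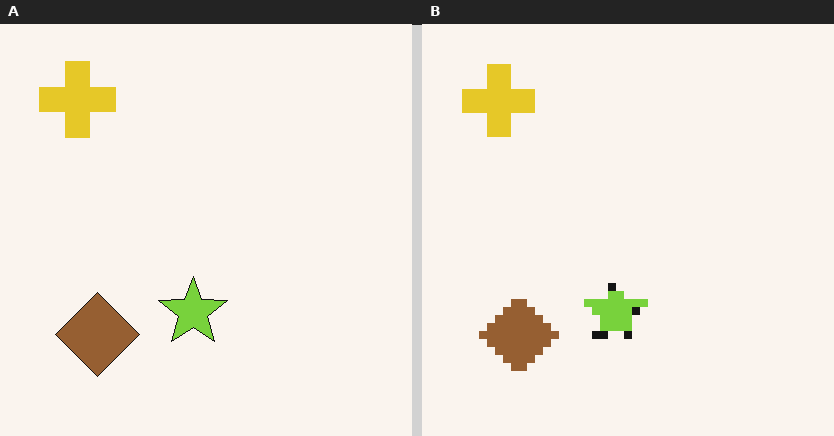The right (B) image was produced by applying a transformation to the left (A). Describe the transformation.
The transformation is: moderately pixelated.

Shapes are reduced to large square blocks; fine edges and outlines are lost — a downscale-then-upscale (mosaic) effect.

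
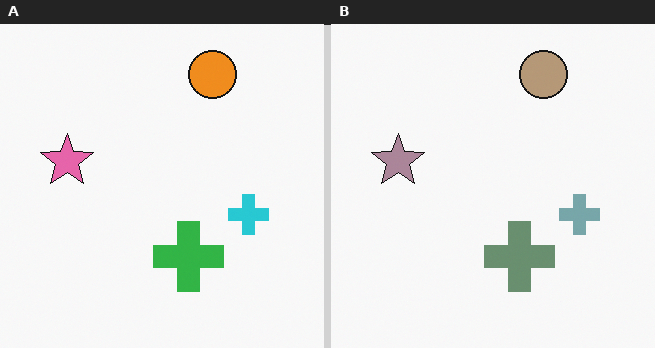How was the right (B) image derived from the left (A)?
The image was heavily desaturated.

All colors are more muted and greyish — a global saturation change.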